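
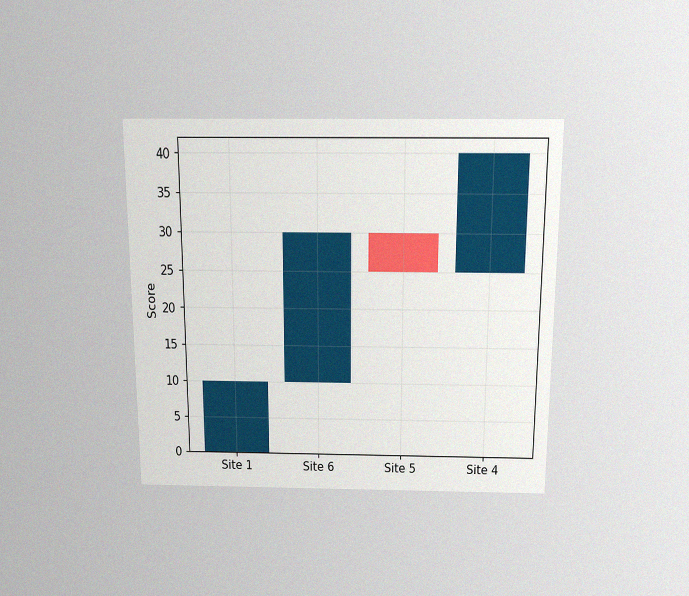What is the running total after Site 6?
The chart is viewed slightly from above, with some photo noise. After Site 6 the running total reaches 30.

30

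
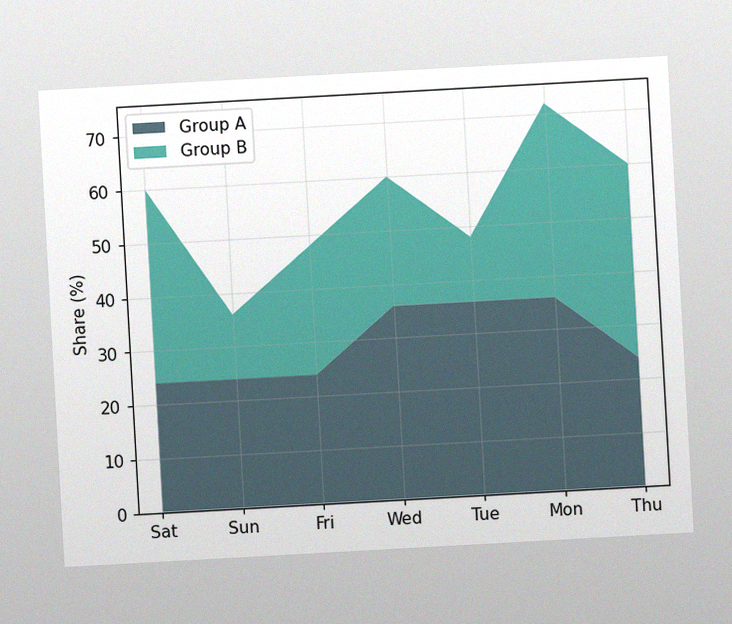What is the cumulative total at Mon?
72%

The chart is tilted about 3° counter-clockwise, with some photo noise. The stacked total at Mon reaches 72%.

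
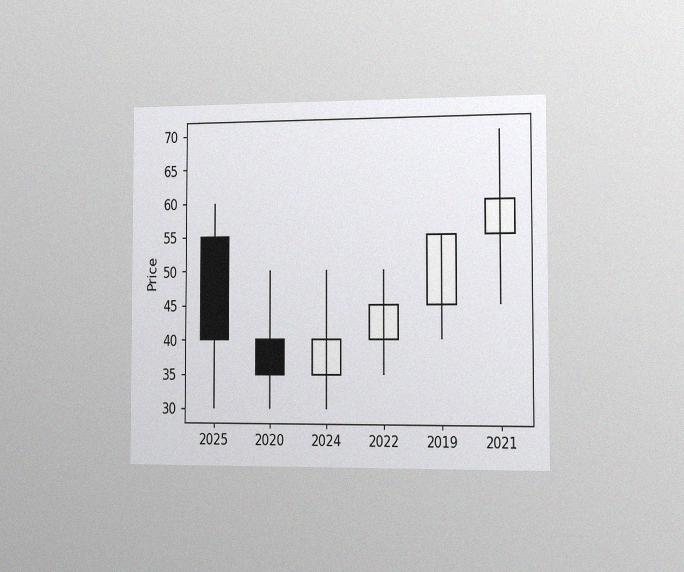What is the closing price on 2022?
45

The chart is viewed slightly from the right, with some photo noise. The 2022 candle closes at 45.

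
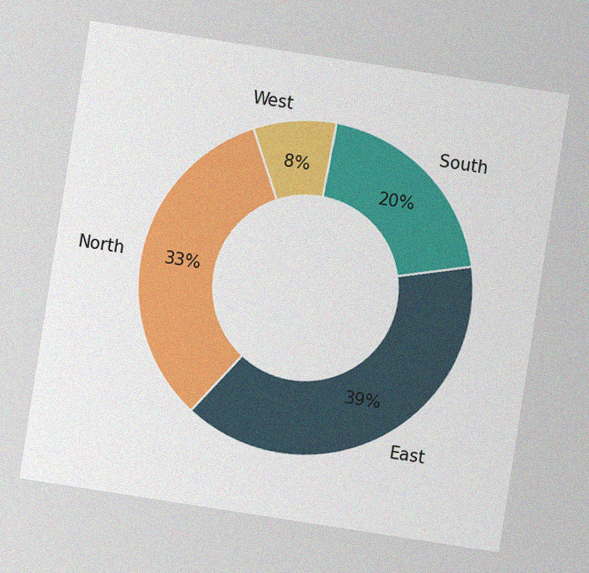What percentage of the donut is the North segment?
The chart is tilted about 9° clockwise, with some photo noise. The North segment takes up 33% of the ring.

33%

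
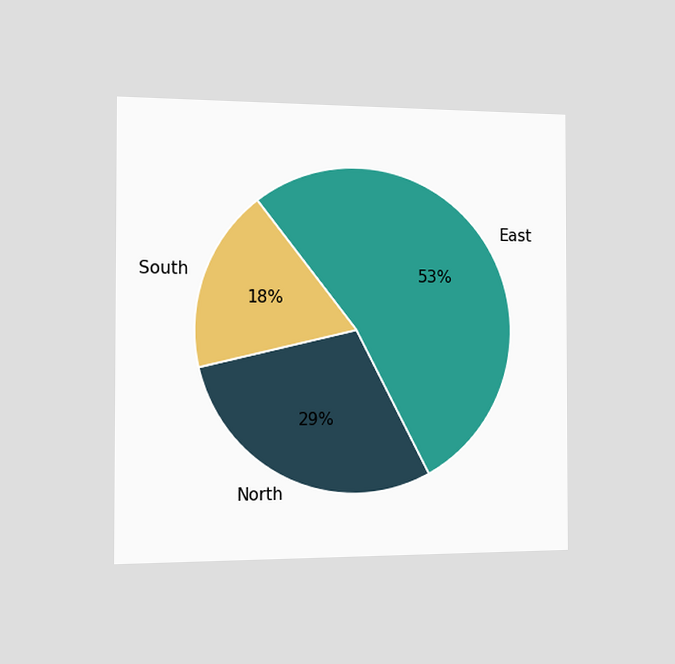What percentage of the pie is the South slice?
The chart is viewed slightly from the left. The South slice takes up 18% of the pie.

18%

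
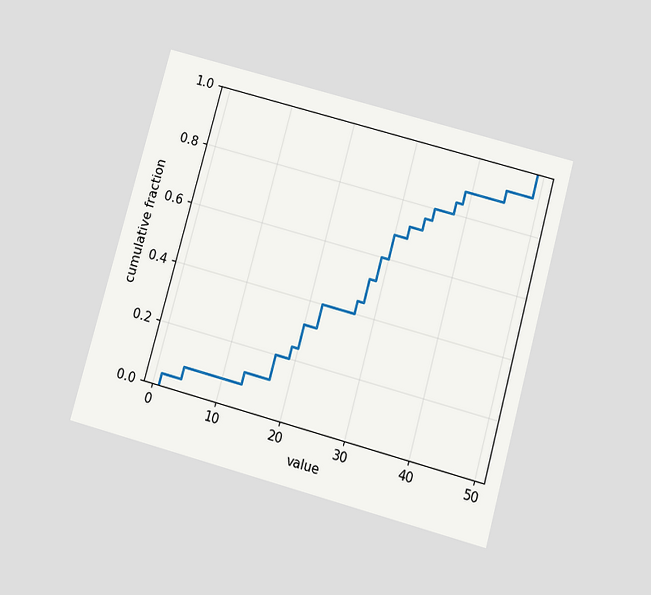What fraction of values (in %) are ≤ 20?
32%

The chart is tilted about 15° clockwise and viewed slightly from below. At x=20 the ECDF step is at 32%.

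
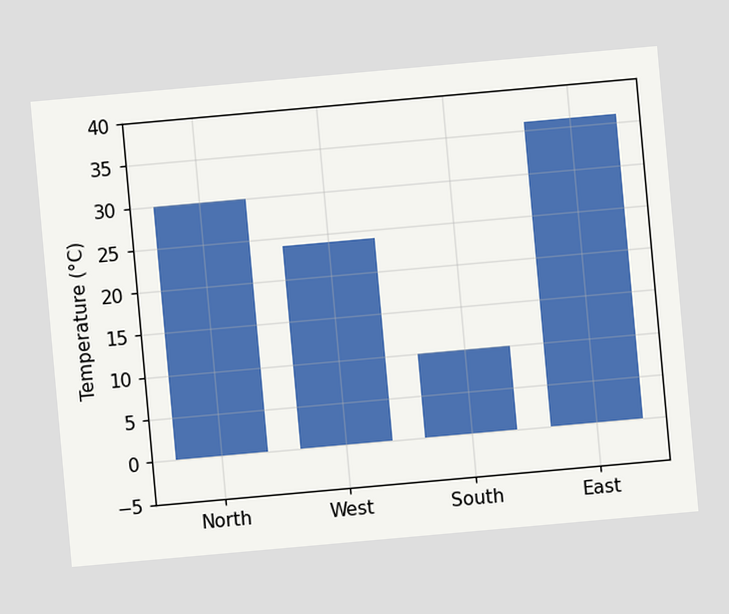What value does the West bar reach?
The chart is tilted about 5° counter-clockwise. Reading along the chart's y-axis, the West bar reaches 24°C.

24°C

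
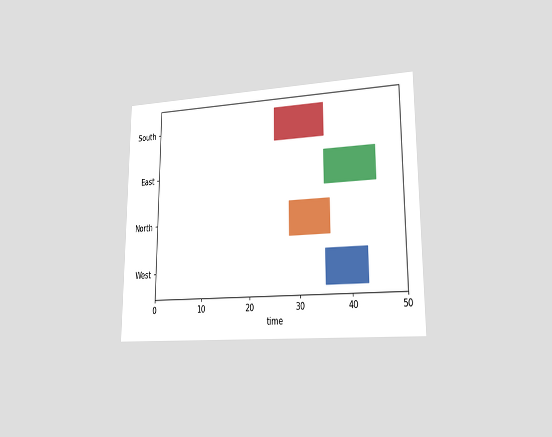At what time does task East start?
The chart is viewed slightly from the right. The East bar begins at t=35.

35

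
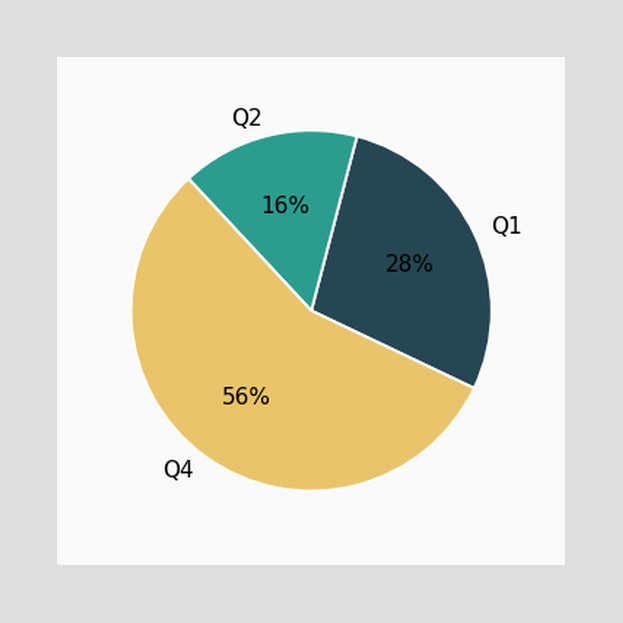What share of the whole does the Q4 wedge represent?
56%

The Q4 slice takes up 56% of the pie.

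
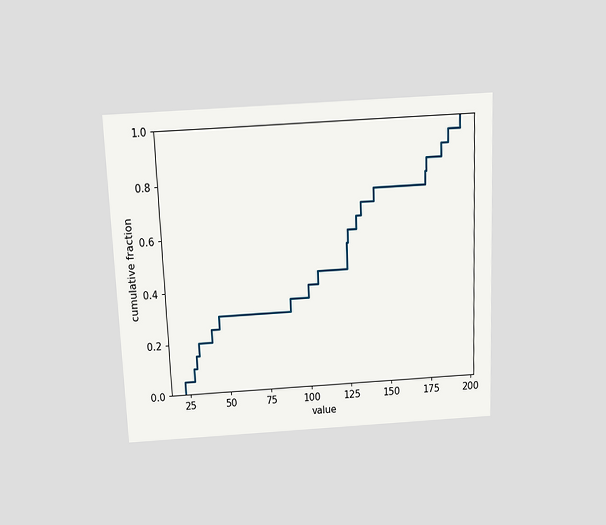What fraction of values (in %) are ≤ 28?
The chart is tilted about 2° counter-clockwise and viewed slightly from above. At x=28 the ECDF step is at 10%.

10%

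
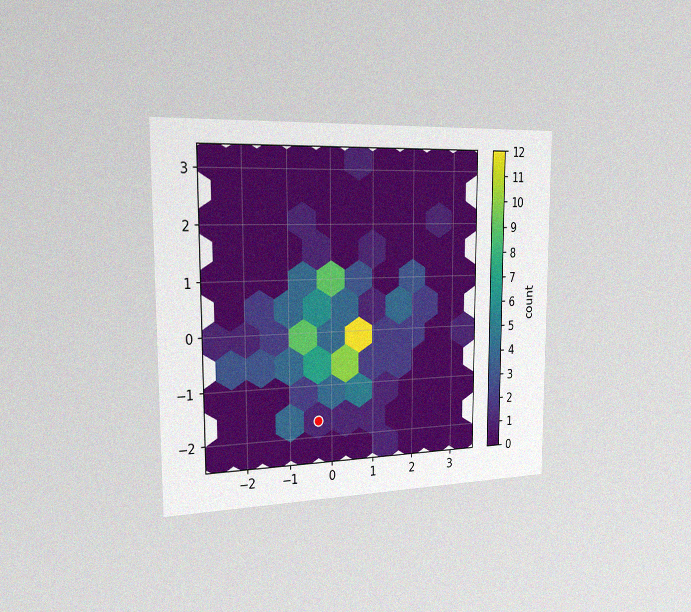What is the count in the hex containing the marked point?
1

The chart is viewed slightly from the left, with some photo noise. The marked hex reads 1 on the colorbar.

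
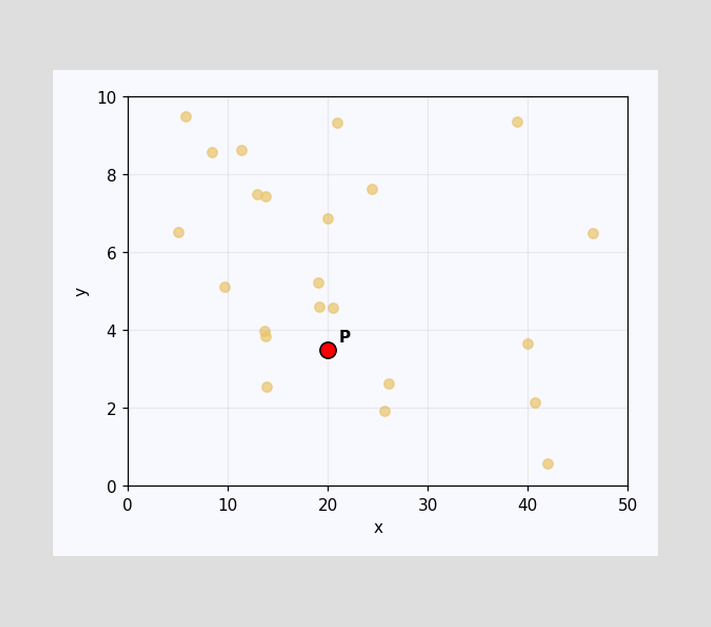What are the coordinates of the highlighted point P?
Following the gridlines from P to each axis, P sits at (20, 3.5).

(20, 3.5)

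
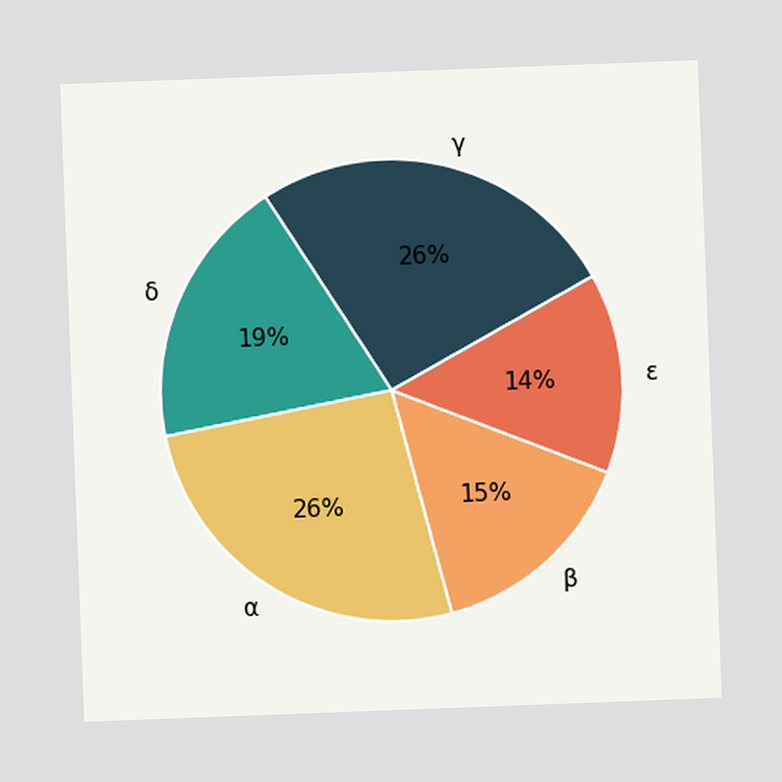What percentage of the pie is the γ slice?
26%

The chart is tilted about 2° counter-clockwise. The γ slice takes up 26% of the pie.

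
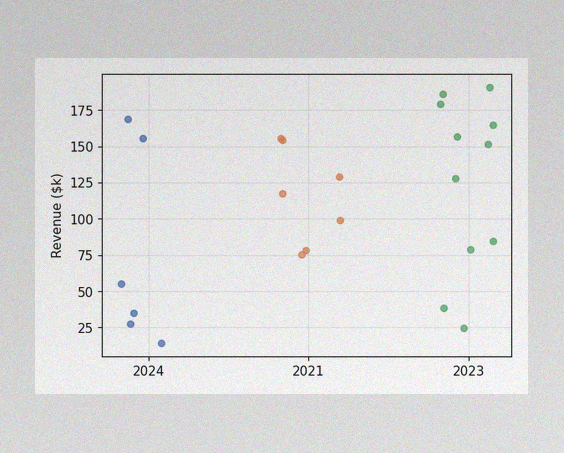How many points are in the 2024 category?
6

The image has some photo noise and uneven lighting. Counting the markers in the 2024 column gives 6.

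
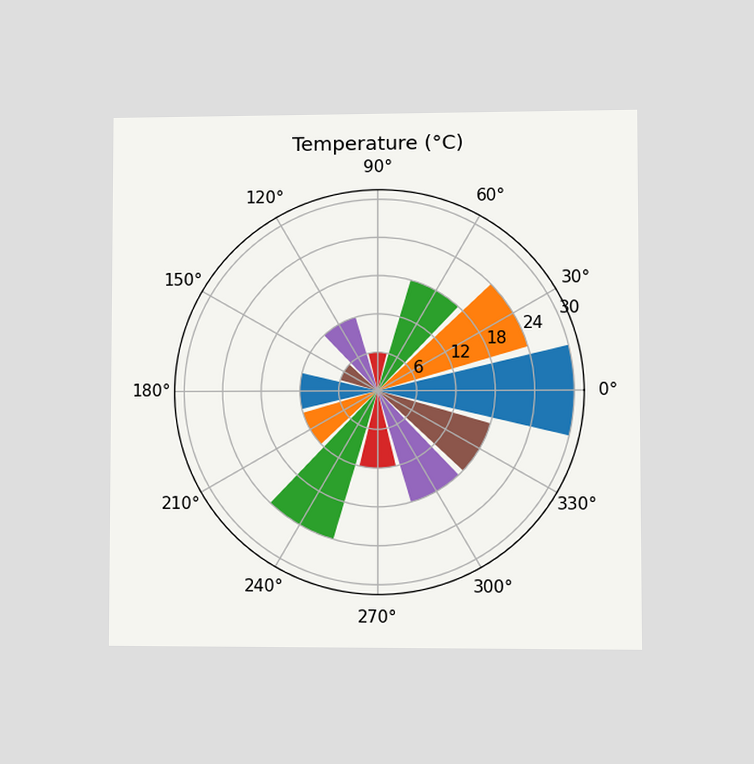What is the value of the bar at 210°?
12°C

The chart is viewed at a slight angle. The bar at 210° reaches 12°C on the radial axis.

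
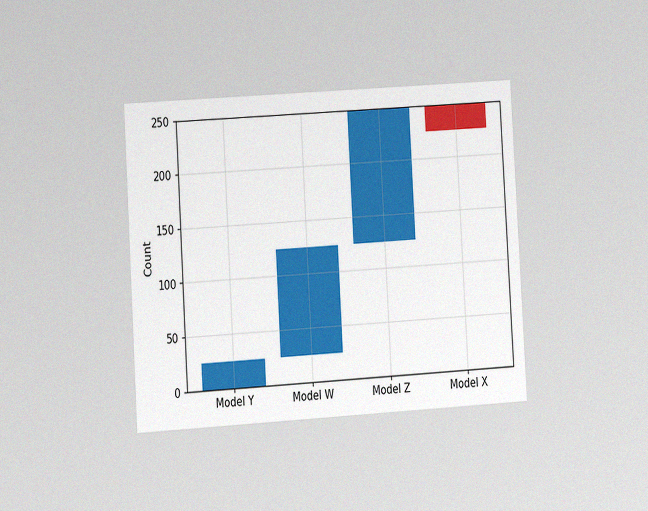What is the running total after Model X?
225

The chart is tilted about 3° counter-clockwise and viewed at a slight angle, with some photo noise. After Model X the running total reaches 225.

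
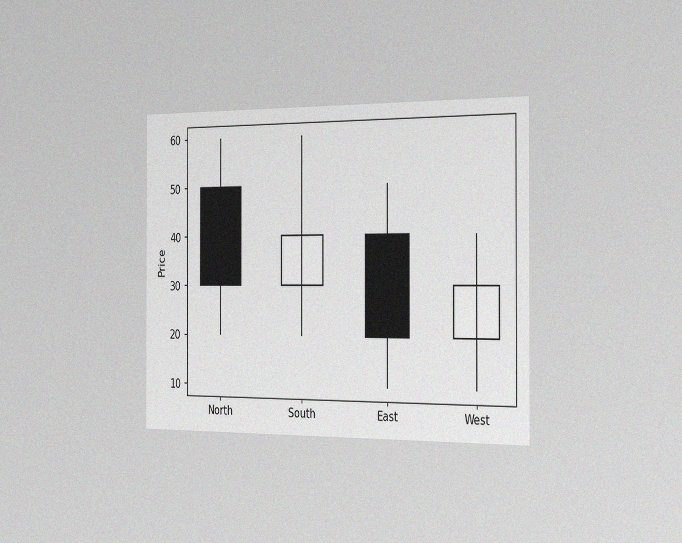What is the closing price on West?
The chart is viewed slightly from the right, with some photo noise. The West candle closes at 30.

30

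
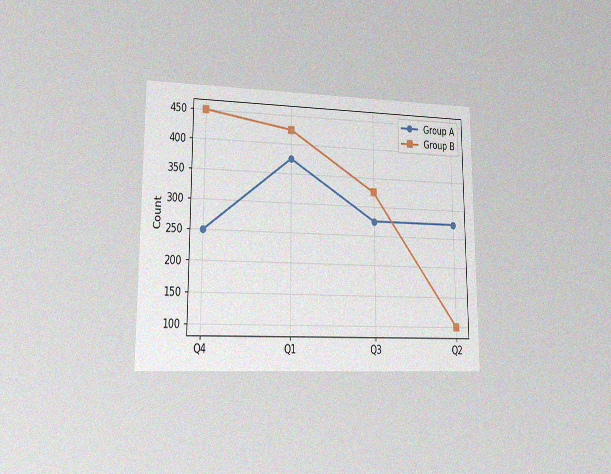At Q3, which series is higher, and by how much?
Group B, by 50

The chart is viewed at a slight angle, with some photo noise. At Q3, Group B sits above the other line by 50.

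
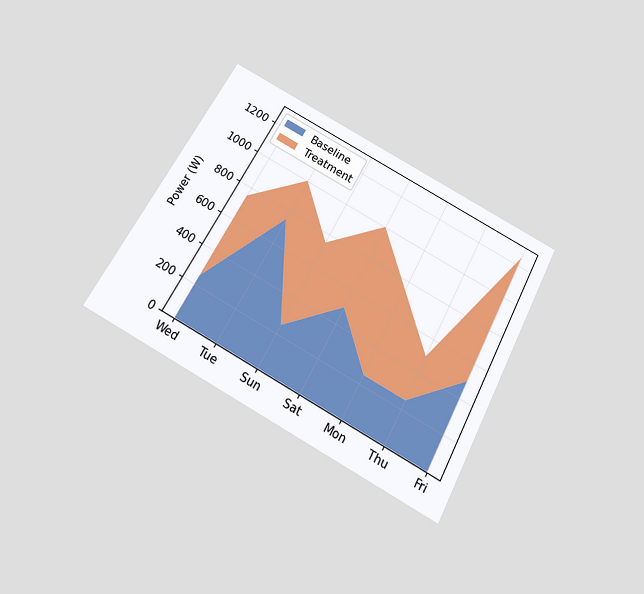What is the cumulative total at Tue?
The chart is tilted about 28° clockwise and viewed slightly from below. The stacked total at Tue reaches 1000W.

1000W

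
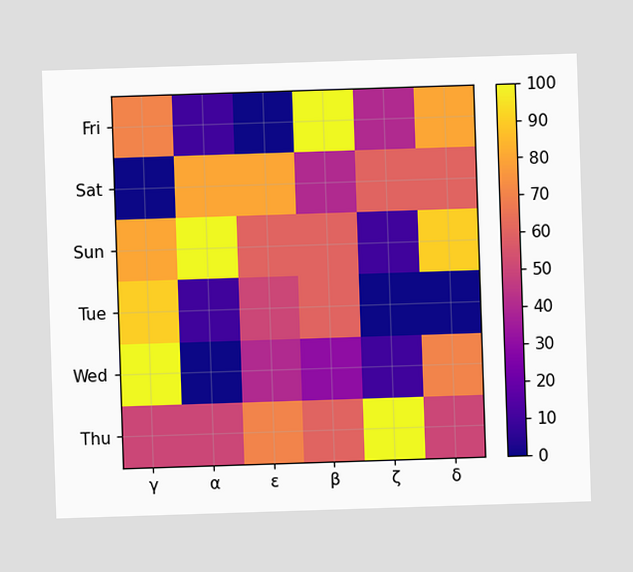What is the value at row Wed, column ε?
Matching cell (Wed, ε) against the colorbar gives 40.

40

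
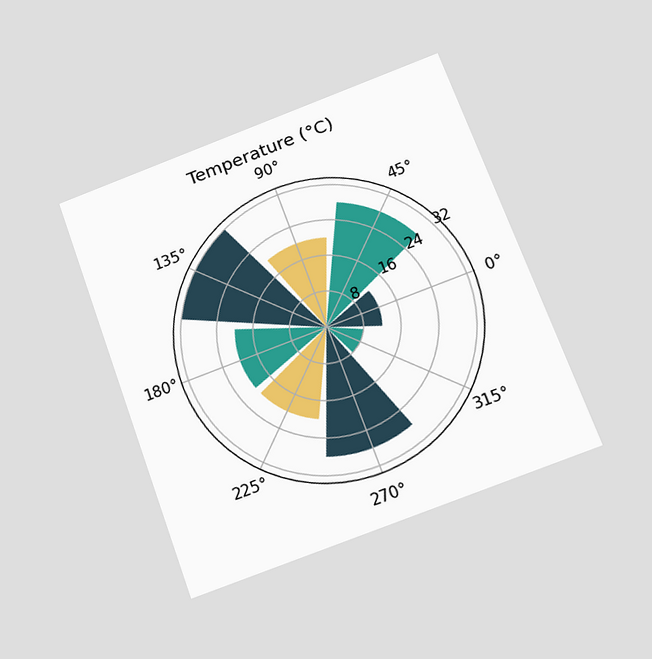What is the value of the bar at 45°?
The chart is tilted about 20° counter-clockwise and viewed slightly from below. The bar at 45° reaches 28°C on the radial axis.

28°C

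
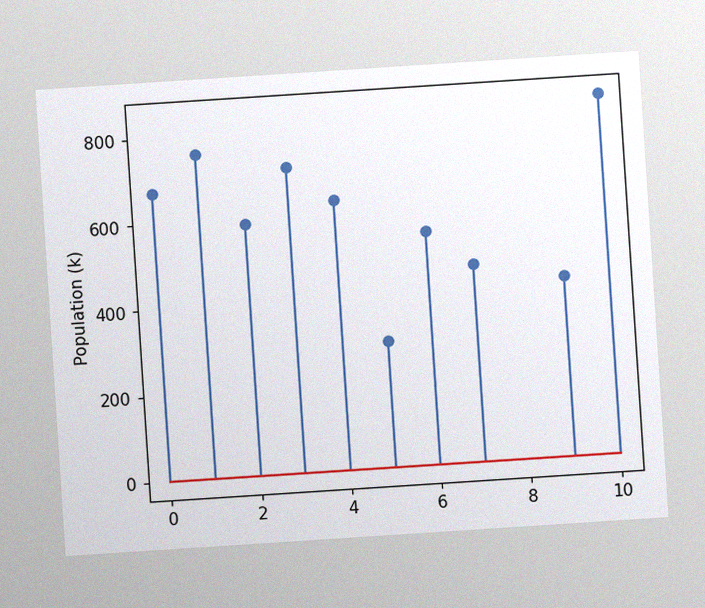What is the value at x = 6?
546k

The chart is tilted about 4° counter-clockwise, with some photo noise. The stem at x=6 reaches 546k.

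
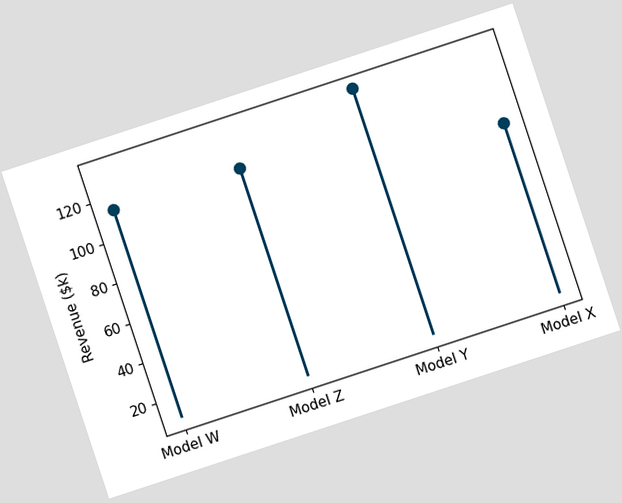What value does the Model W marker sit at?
The chart is tilted about 18° counter-clockwise. The Model W marker sits at $114k.

$114k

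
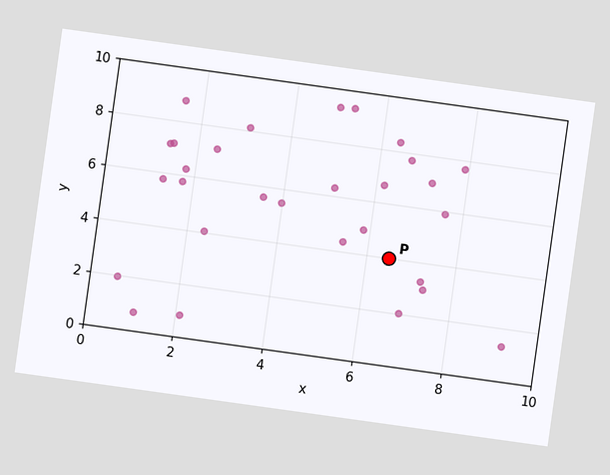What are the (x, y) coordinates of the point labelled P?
The chart is tilted about 8° clockwise. Following the gridlines from P to each axis, P sits at (6.5, 4).

(6.5, 4)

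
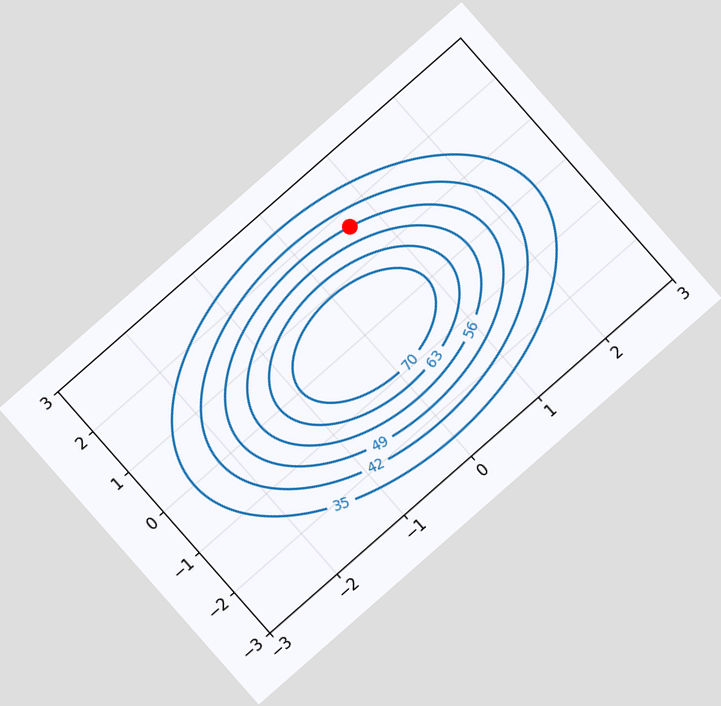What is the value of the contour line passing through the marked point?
The chart is tilted about 41° counter-clockwise. The marked point sits on the contour labelled 49.

49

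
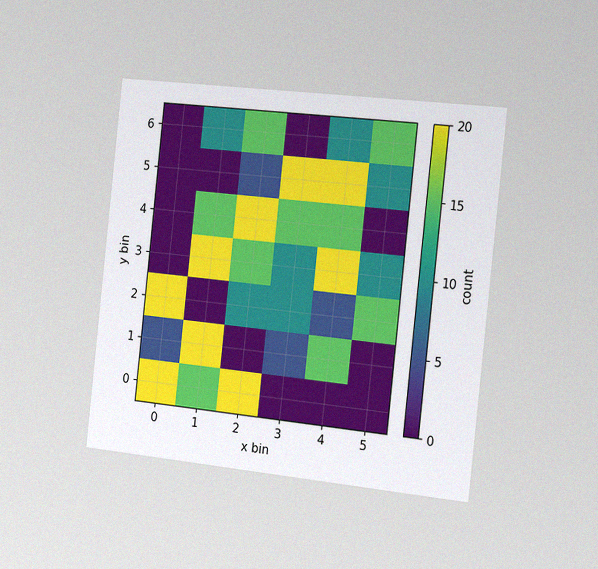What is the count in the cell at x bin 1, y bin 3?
The chart is tilted about 6° clockwise and viewed slightly from the right, with some photo noise. Matching the cell (1, 3) against the colorbar gives 20.

20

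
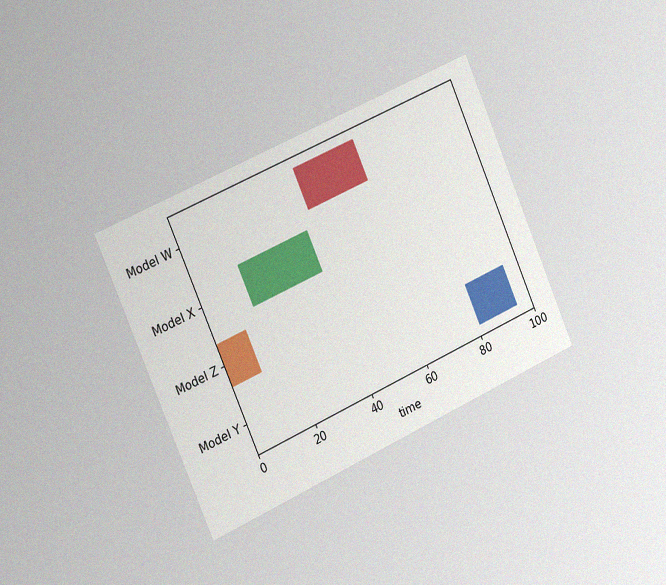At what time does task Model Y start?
81

The chart is tilted about 24° counter-clockwise and viewed slightly from the left, with some photo noise. The Model Y bar begins at t=81.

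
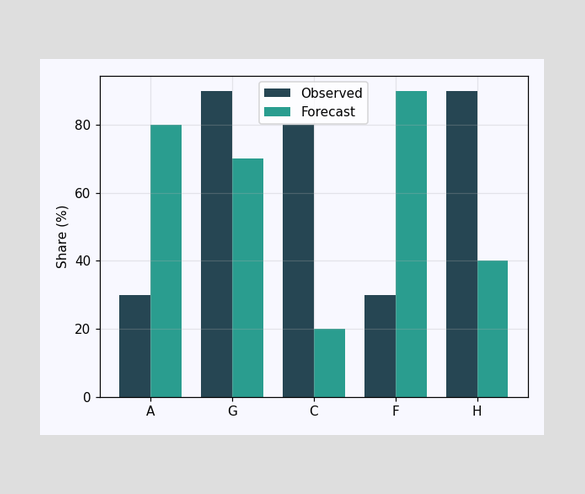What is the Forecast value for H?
40%

The Forecast bar at H reaches 40% on the y-axis.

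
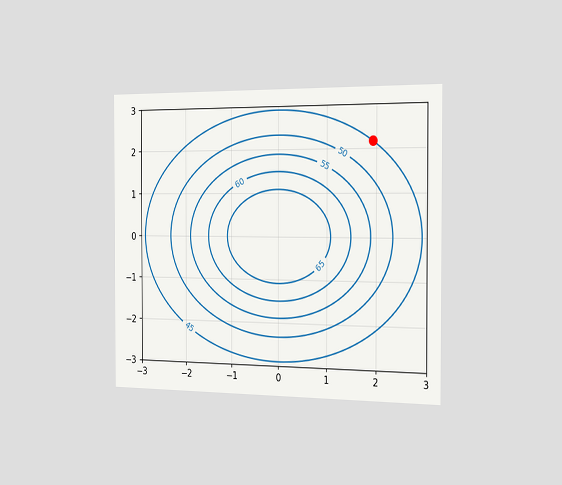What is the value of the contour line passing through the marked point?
45

The chart is viewed slightly from the right. The marked point sits on the contour labelled 45.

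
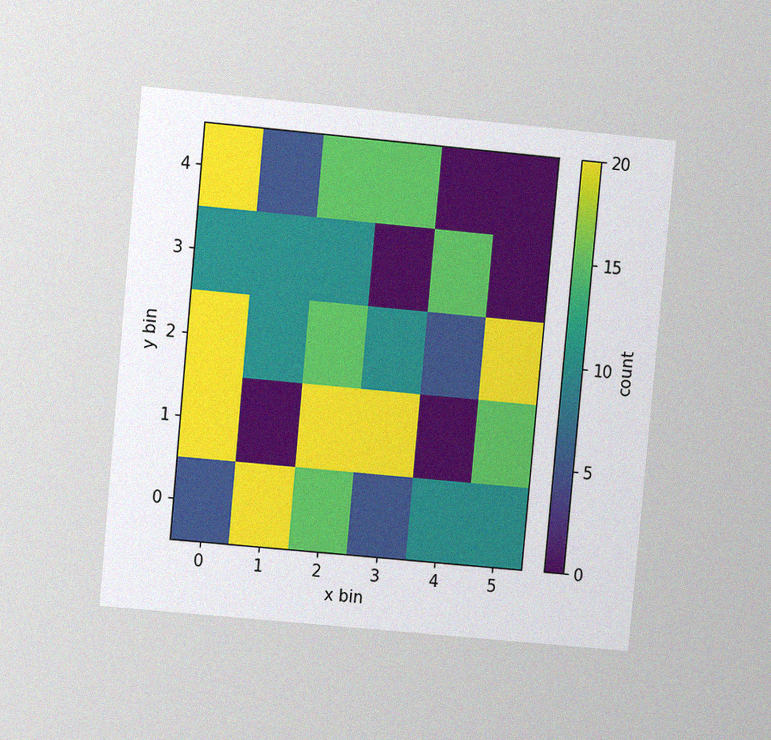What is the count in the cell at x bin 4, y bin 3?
The chart is tilted about 5° clockwise and viewed at a slight angle, with some photo noise. Matching the cell (4, 3) against the colorbar gives 15.

15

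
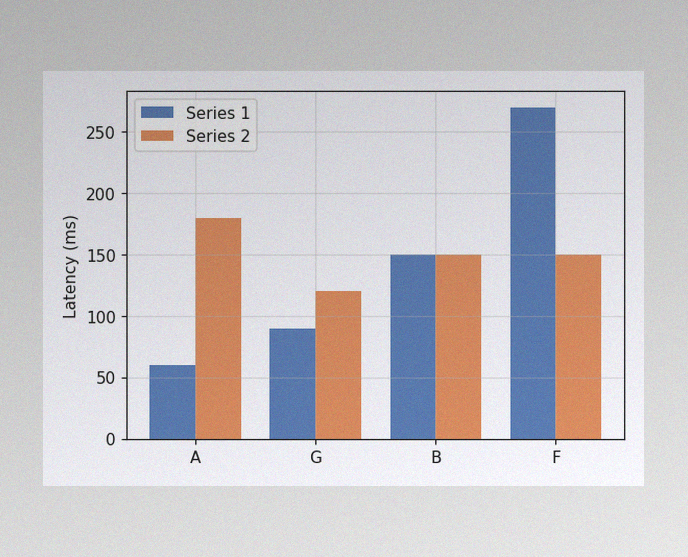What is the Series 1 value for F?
The image has some photo noise and uneven lighting. The Series 1 bar at F reaches 270ms on the y-axis.

270ms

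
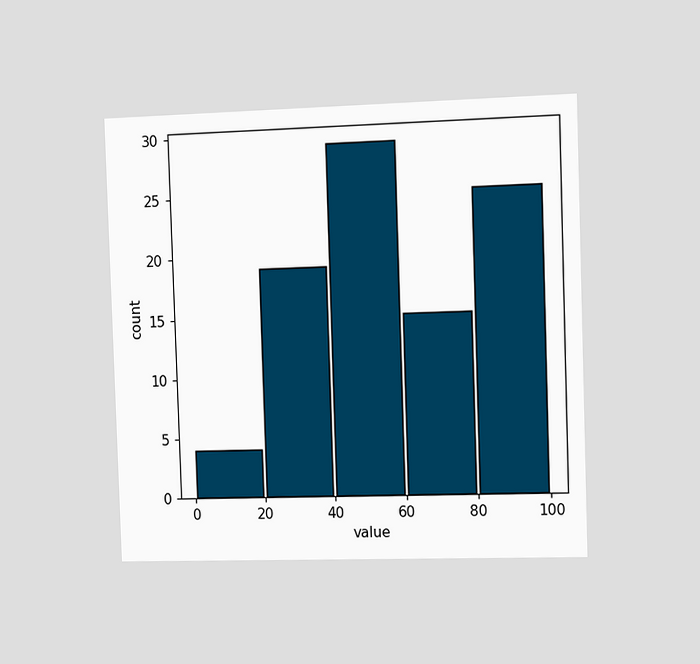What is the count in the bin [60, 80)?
15

The chart is viewed slightly from the right. The [60, 80) bin has height 15.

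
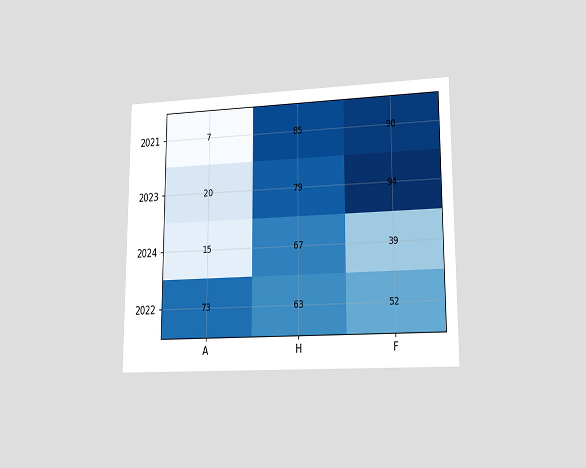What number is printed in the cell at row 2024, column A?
The chart is viewed at a slight angle. The (2024, A) cell reads 15.

15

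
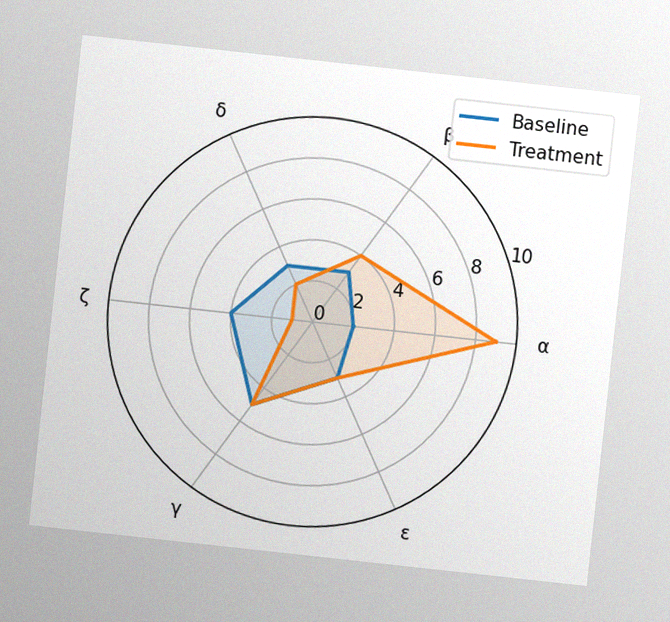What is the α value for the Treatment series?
The chart is tilted about 6° clockwise, with some photo noise. On the α axis, Treatment reaches 9.

9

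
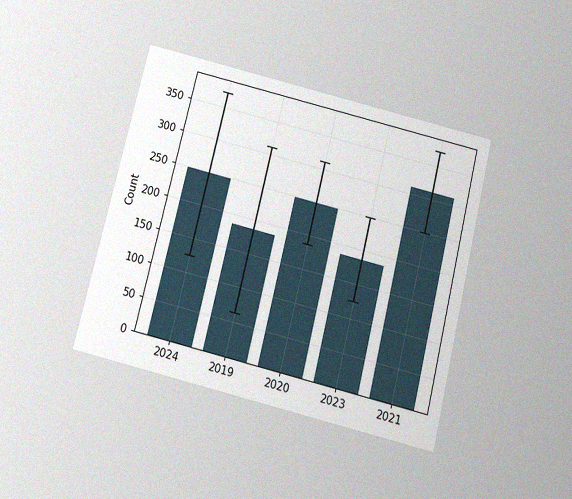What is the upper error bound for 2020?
The chart is tilted about 14° clockwise and viewed slightly from below, with some photo noise. The 2020 bar's upper whisker reaches 310.

310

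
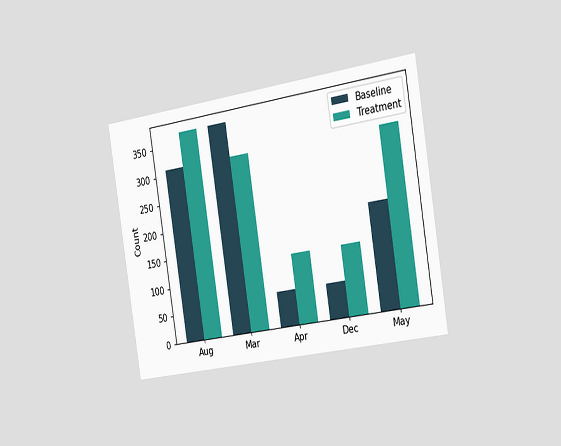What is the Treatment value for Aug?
The chart is tilted about 9° counter-clockwise and viewed slightly from the right. The Treatment bar at Aug reaches 372 on the y-axis.

372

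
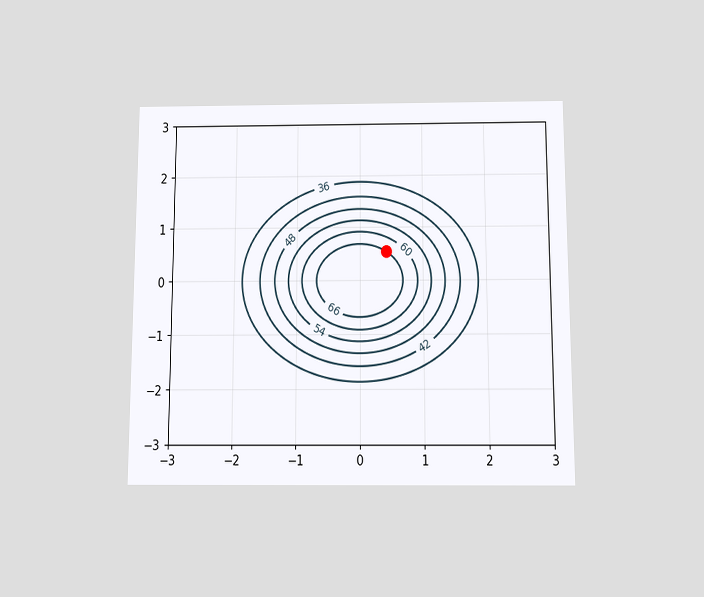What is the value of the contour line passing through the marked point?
The chart is viewed slightly from below. The marked point sits on the contour labelled 66.

66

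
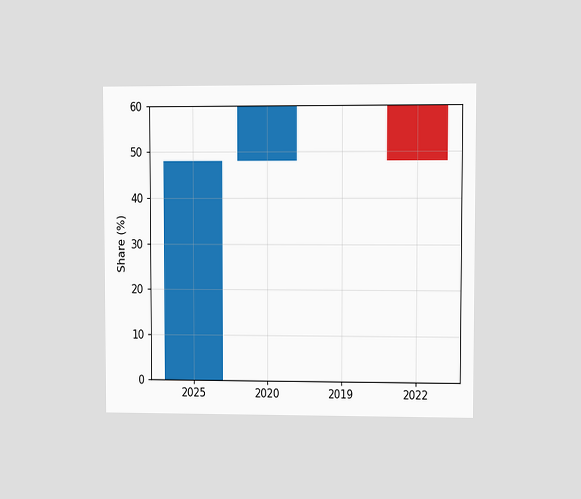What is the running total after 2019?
60%

The chart is viewed at a slight angle. After 2019 the running total reaches 60%.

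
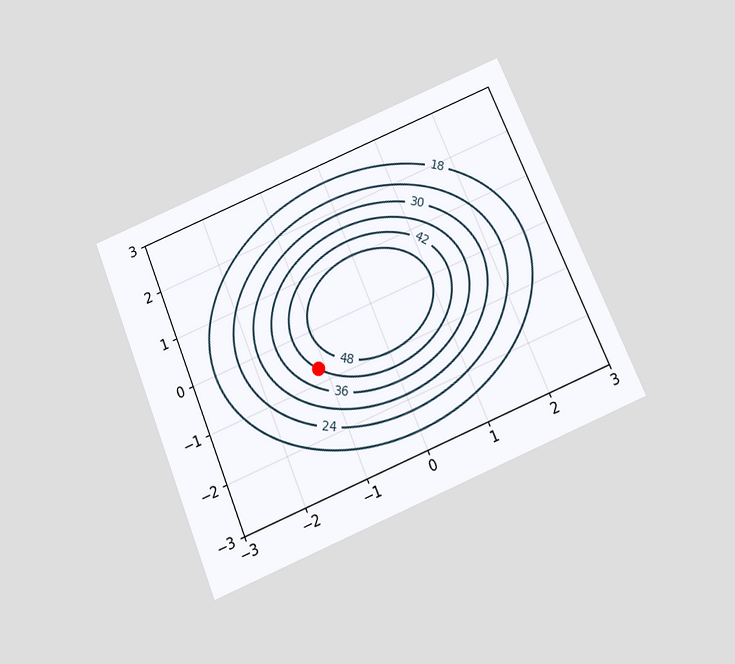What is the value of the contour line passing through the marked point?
42

The chart is tilted about 23° counter-clockwise and viewed slightly from below. The marked point sits on the contour labelled 42.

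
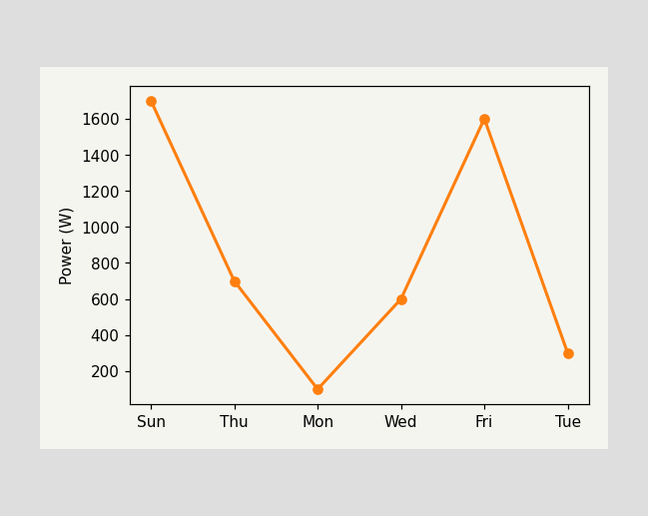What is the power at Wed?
600W

At Wed, the line is at 600W.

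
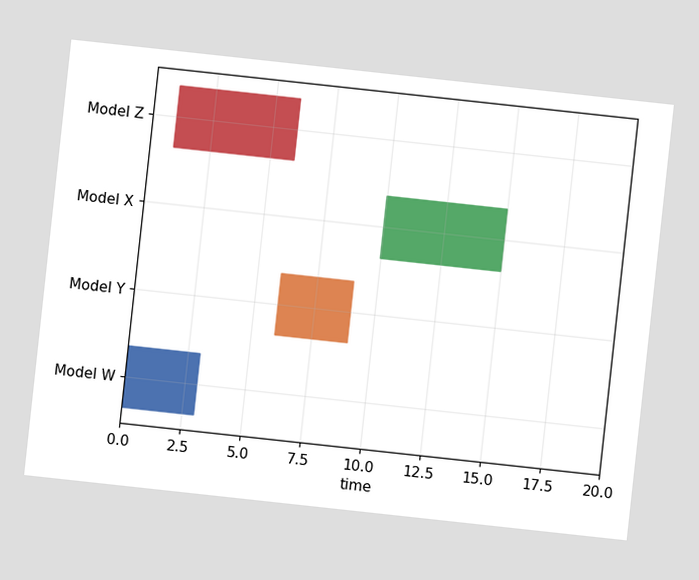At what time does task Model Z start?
1

The chart is tilted about 6° clockwise. The Model Z bar begins at t=1.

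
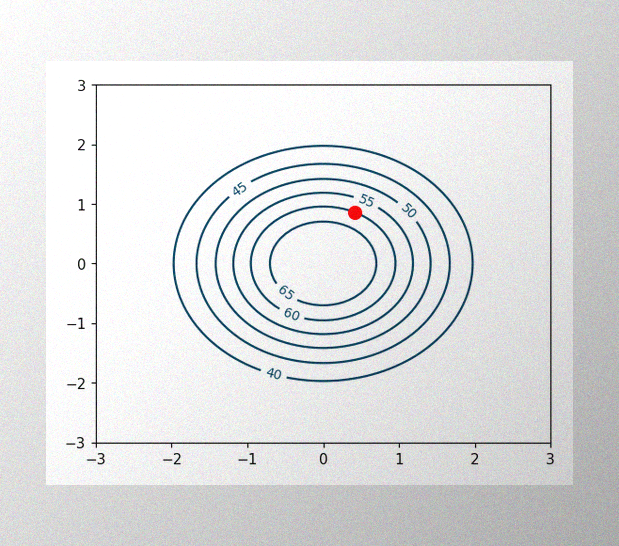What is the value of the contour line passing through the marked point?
60

The image has some photo noise and uneven lighting. The marked point sits on the contour labelled 60.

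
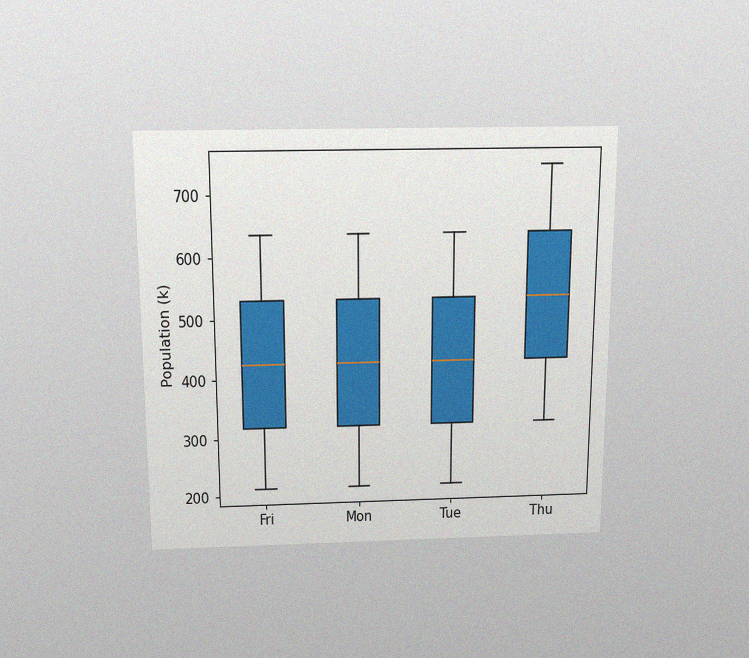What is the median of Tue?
424k

The chart is viewed slightly from above, with some photo noise. The median line in the Tue box sits at 424k.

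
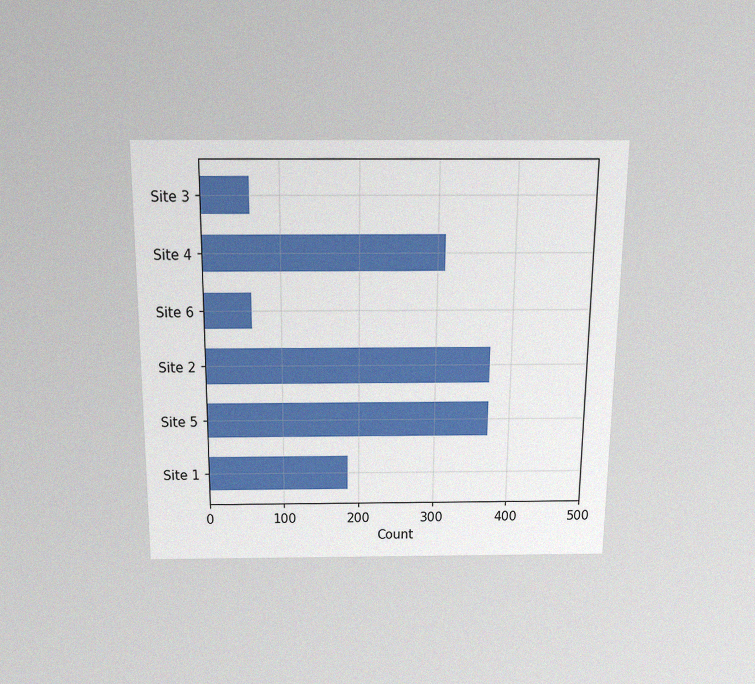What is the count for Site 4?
310

The chart is viewed slightly from above, with some photo noise. Reading along the chart's x-axis, the Site 4 bar reaches 310.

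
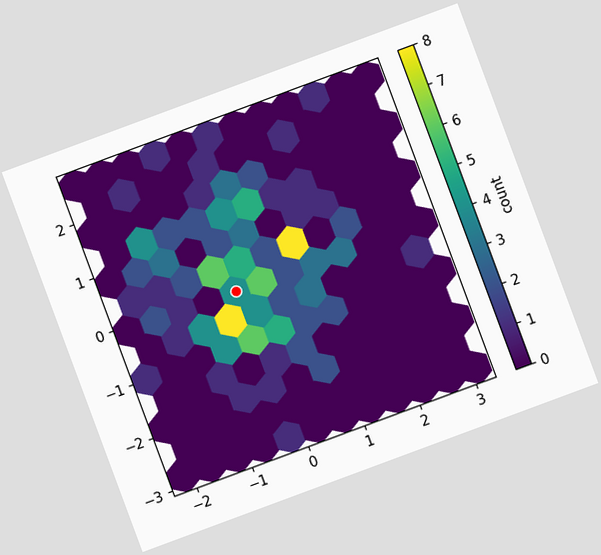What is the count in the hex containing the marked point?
4

The chart is tilted about 20° counter-clockwise. The marked hex reads 4 on the colorbar.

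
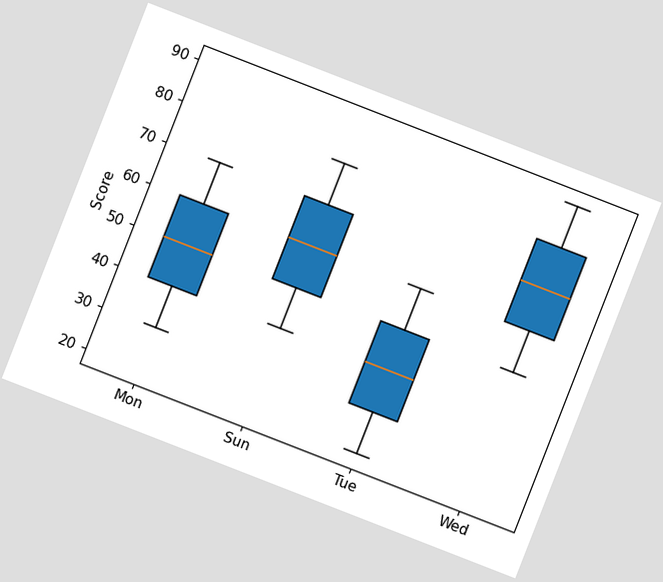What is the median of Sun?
The chart is tilted about 21° clockwise. The median line in the Sun box sits at 60.

60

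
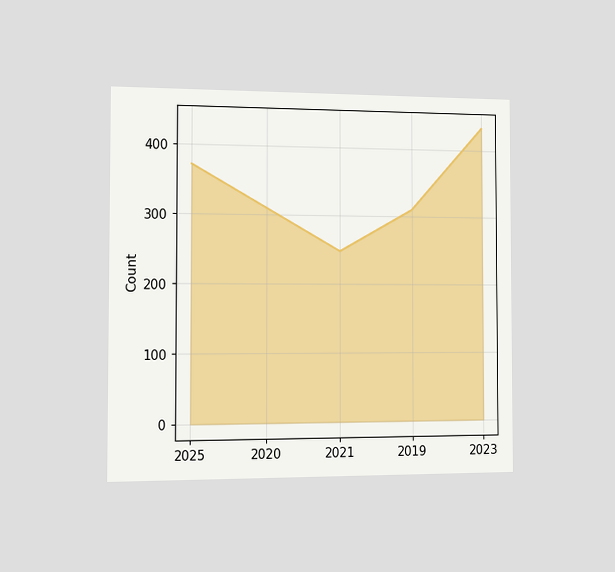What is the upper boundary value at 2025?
372

The chart is viewed slightly from the left. At 2025 the upper boundary is at 372.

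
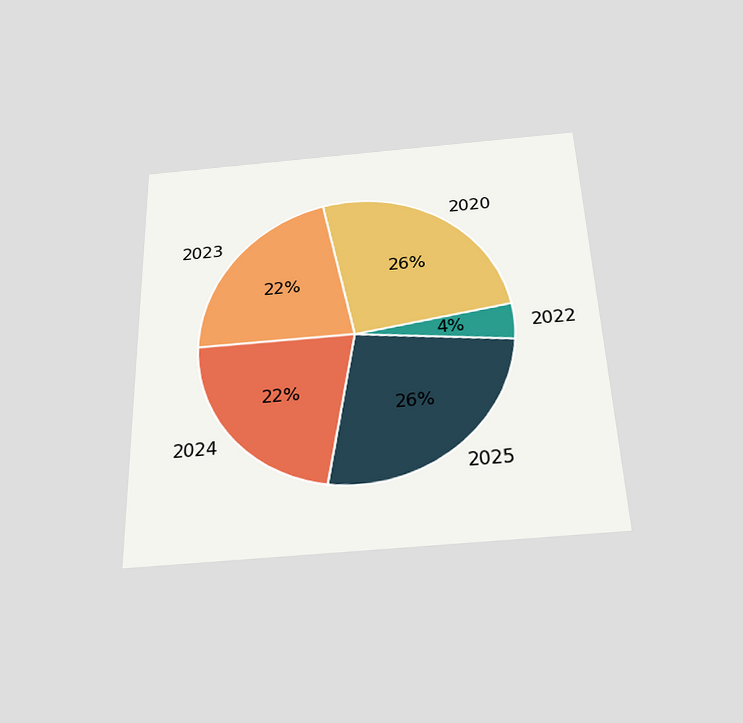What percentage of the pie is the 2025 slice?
26%

The chart is viewed slightly from below. The 2025 slice takes up 26% of the pie.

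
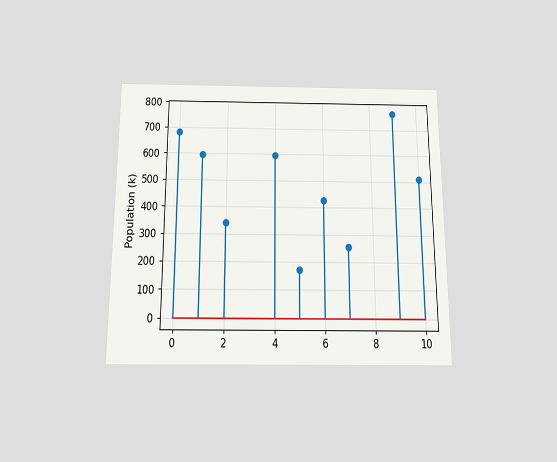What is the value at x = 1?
The chart is viewed slightly from below. The stem at x=1 reaches 595k.

595k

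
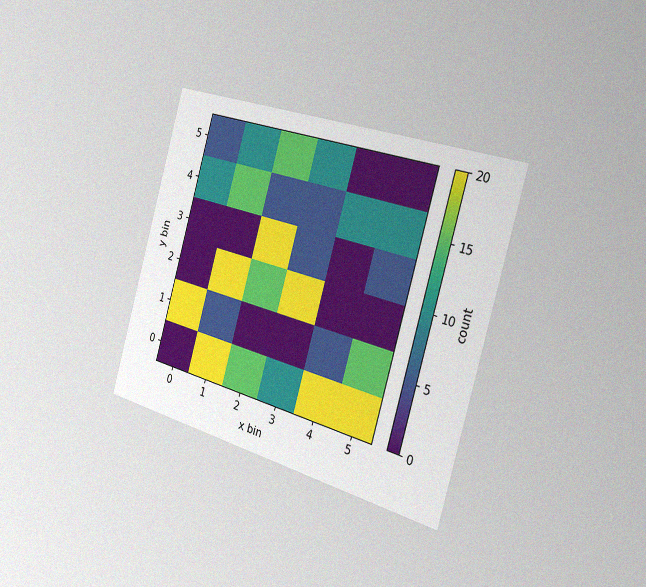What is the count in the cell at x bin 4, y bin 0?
The chart is tilted about 16° clockwise and viewed slightly from the right, with some photo noise. Matching the cell (4, 0) against the colorbar gives 20.

20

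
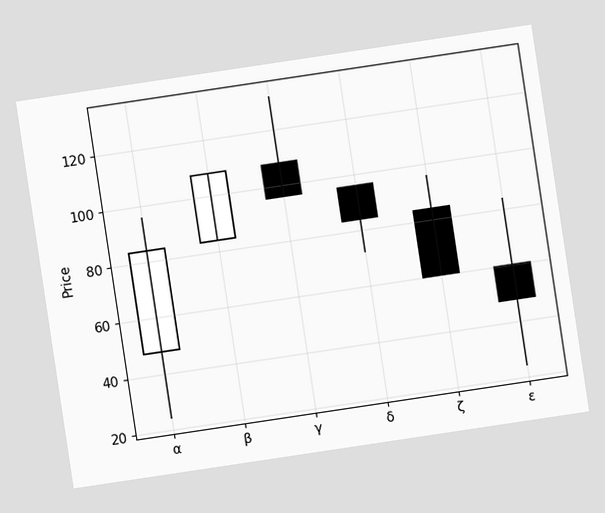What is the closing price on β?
The chart is tilted about 9° counter-clockwise. The β candle closes at 108.

108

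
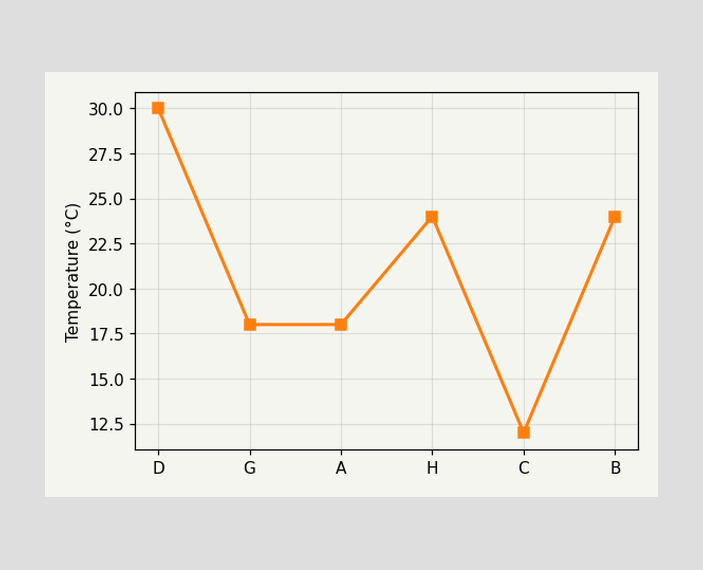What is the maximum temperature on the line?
30°C

The highest point is at D, and reading across to the y-axis gives 30°C.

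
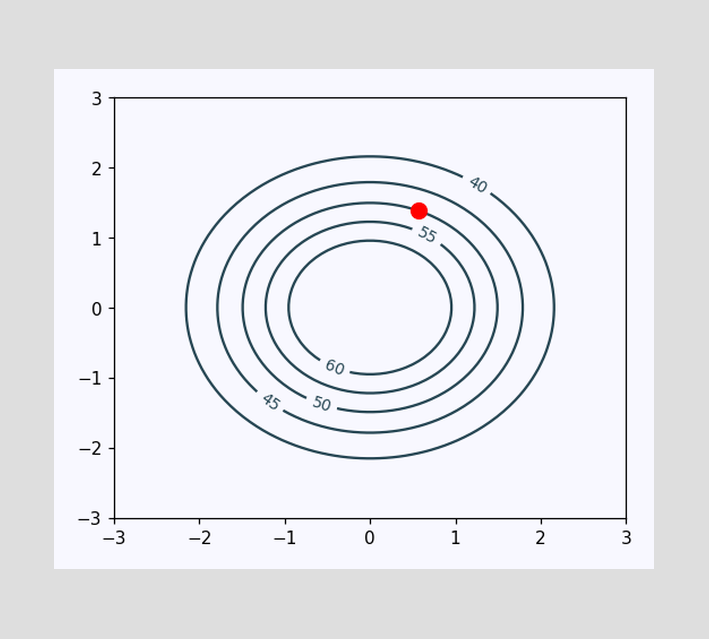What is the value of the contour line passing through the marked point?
50

The marked point sits on the contour labelled 50.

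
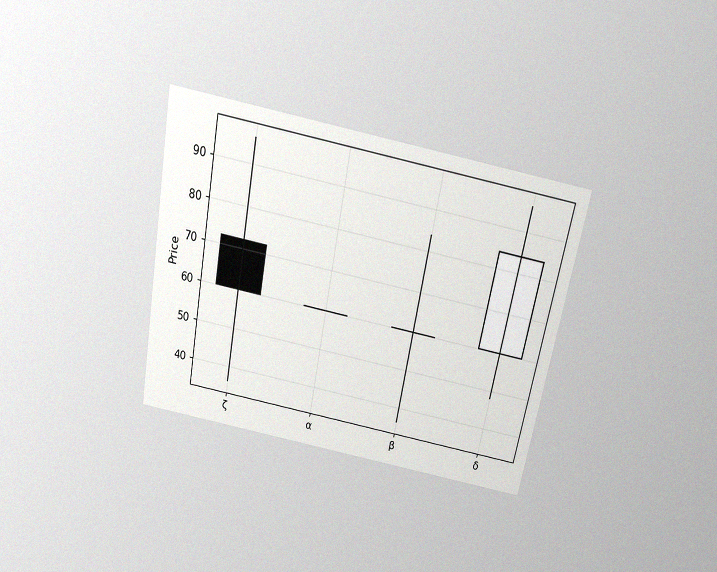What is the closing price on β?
60

The chart is tilted about 11° clockwise and viewed slightly from above, with some photo noise. The β candle closes at 60.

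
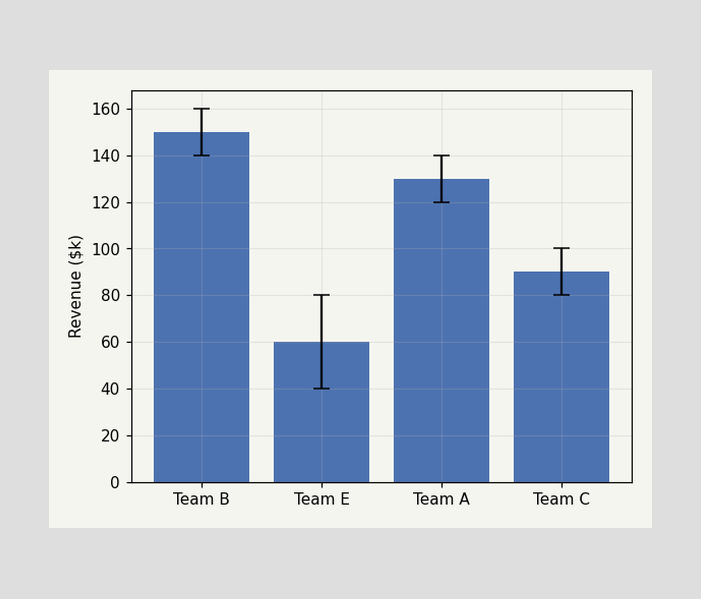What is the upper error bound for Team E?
The Team E bar's upper whisker reaches $80k.

$80k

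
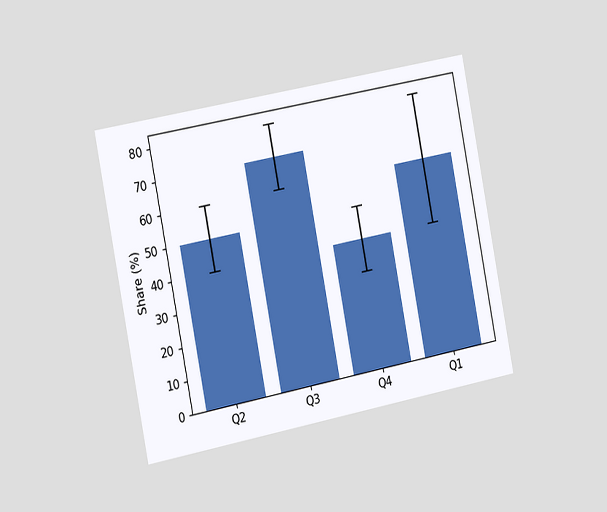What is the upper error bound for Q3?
The chart is tilted about 11° counter-clockwise and viewed slightly from the left. The Q3 bar's upper whisker reaches 80%.

80%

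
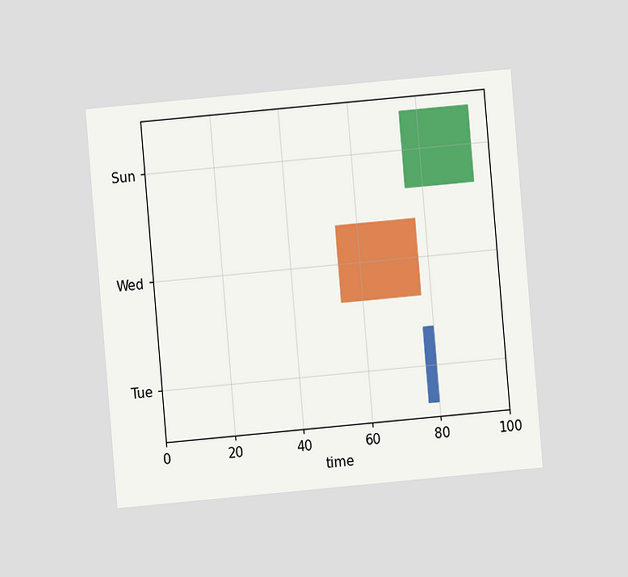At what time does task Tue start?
77

The chart is tilted about 5° counter-clockwise and viewed at a slight angle. The Tue bar begins at t=77.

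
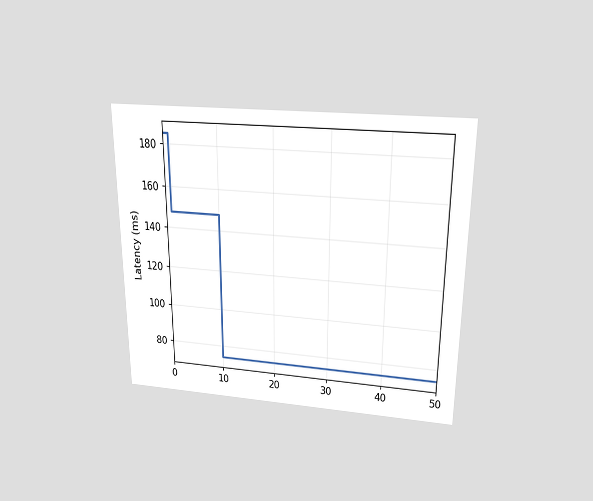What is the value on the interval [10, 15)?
The chart is viewed slightly from above. On [10, 15) the step sits at 74ms.

74ms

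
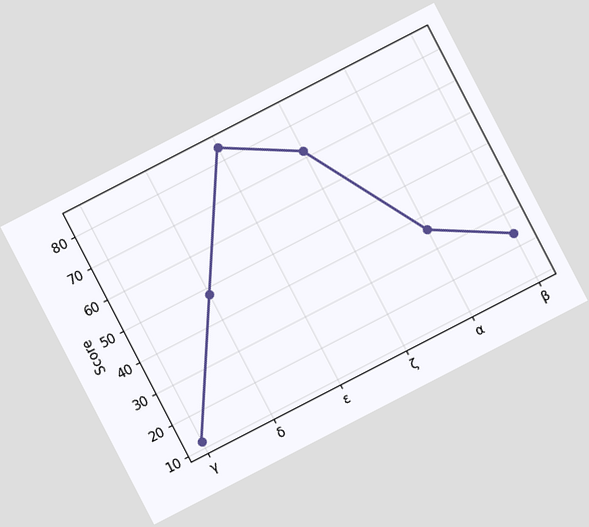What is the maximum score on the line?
84

The chart is tilted about 27° counter-clockwise. The highest point is at ε, and reading across to the y-axis gives 84.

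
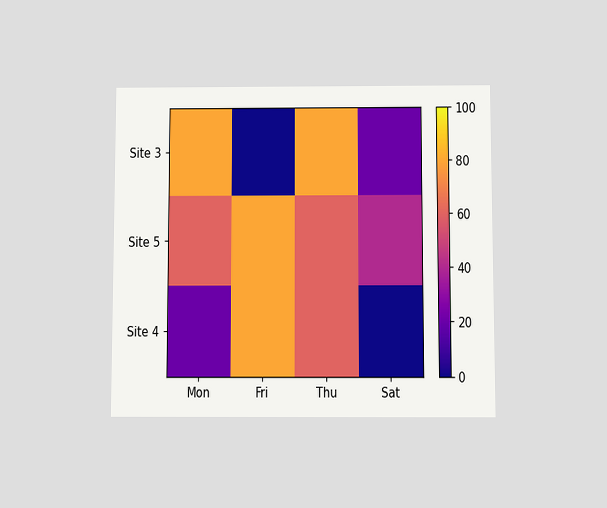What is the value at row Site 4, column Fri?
80

The chart is viewed slightly from below. Matching cell (Site 4, Fri) against the colorbar gives 80.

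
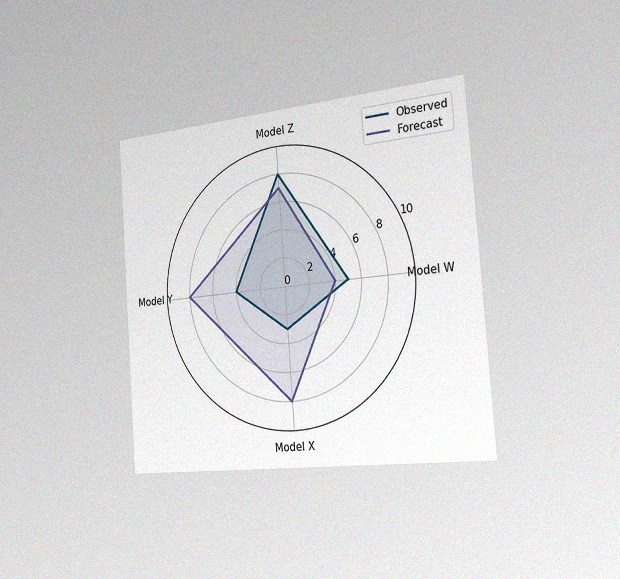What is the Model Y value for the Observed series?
4

The chart is tilted about 4° counter-clockwise and viewed slightly from the right, with some photo noise. On the Model Y axis, Observed reaches 4.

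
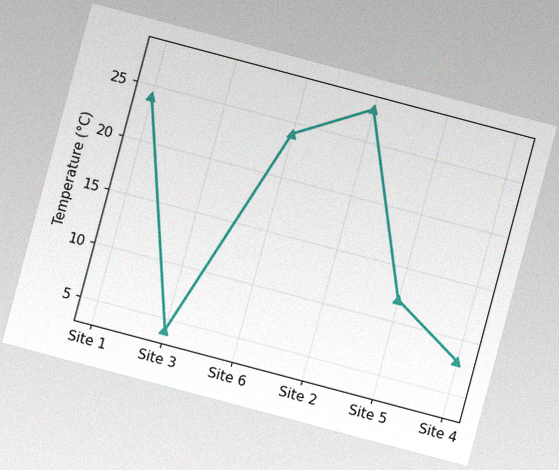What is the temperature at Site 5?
The chart is tilted about 15° clockwise, with some photo noise. At Site 5, the line is at 12°C.

12°C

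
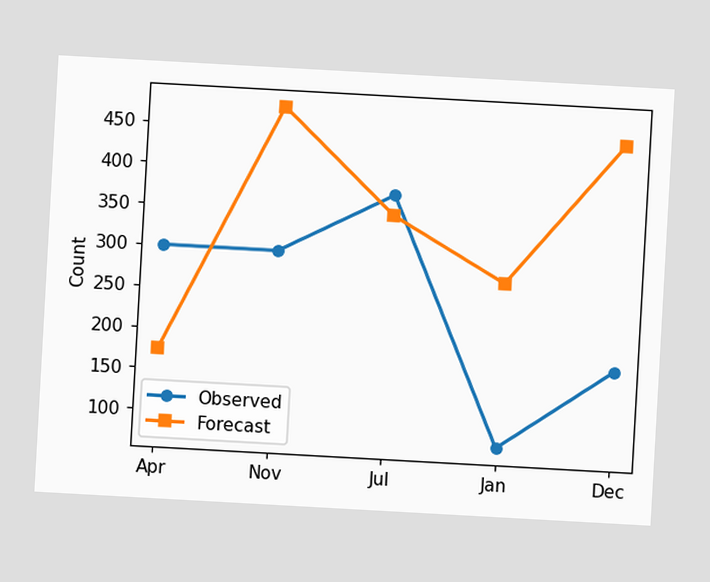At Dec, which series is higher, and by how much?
Forecast, by 275

The chart is tilted about 3° clockwise. At Dec, Forecast sits above the other line by 275.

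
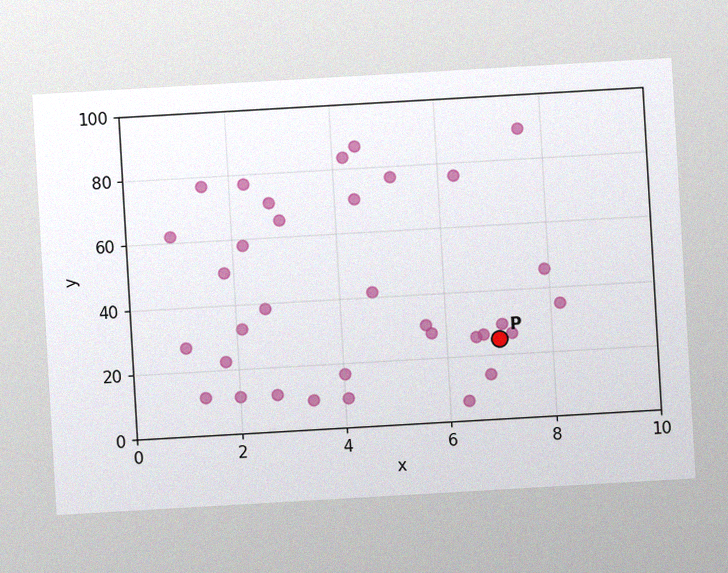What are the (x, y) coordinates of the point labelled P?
The chart is tilted about 3° counter-clockwise, with some photo noise. Following the gridlines from P to each axis, P sits at (7, 25).

(7, 25)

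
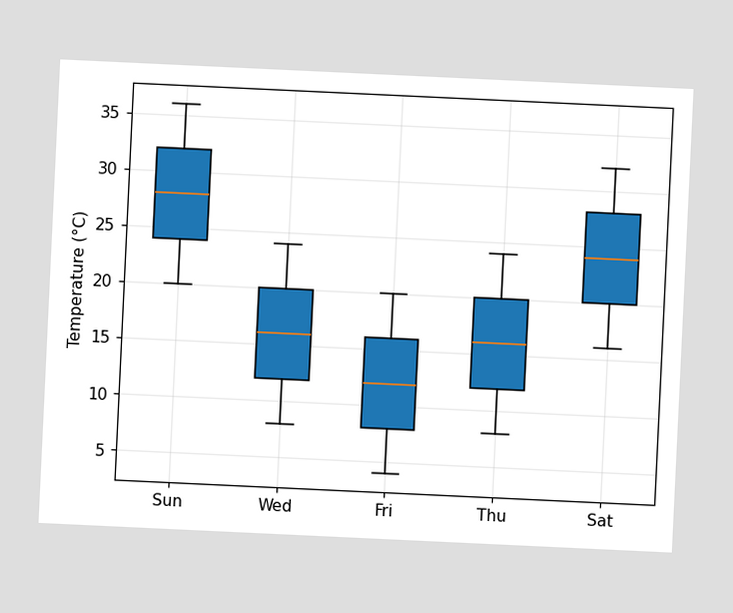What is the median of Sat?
24°C

The chart is tilted about 3° clockwise. The median line in the Sat box sits at 24°C.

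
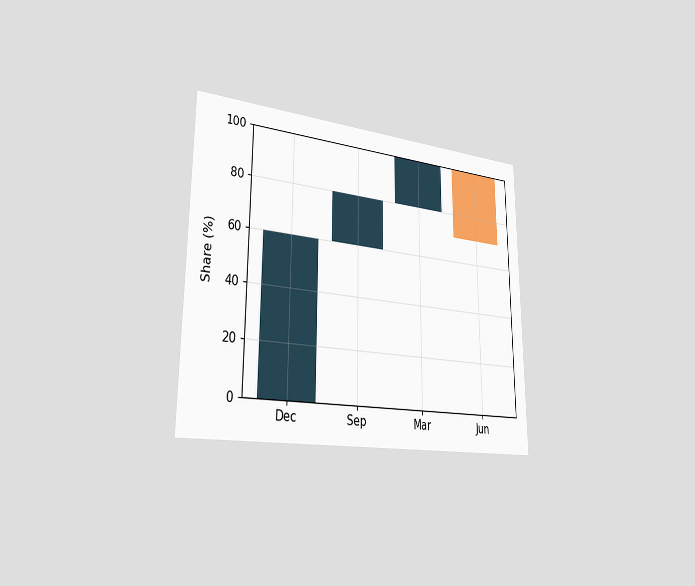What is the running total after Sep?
The chart is viewed slightly from the left. After Sep the running total reaches 80%.

80%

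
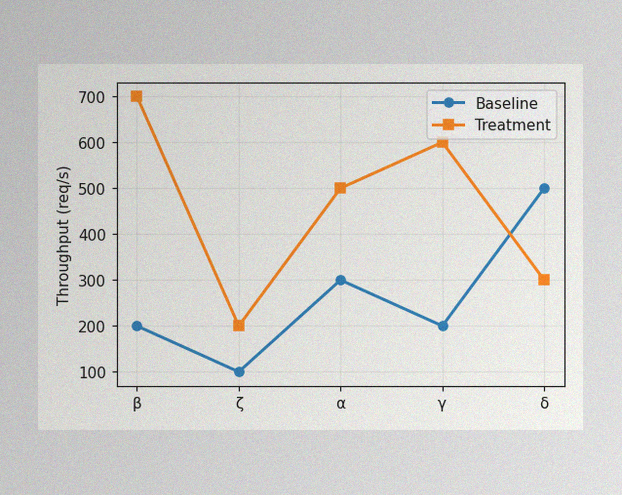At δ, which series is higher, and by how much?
Baseline, by 200req/s

The image has some photo noise and uneven lighting. At δ, Baseline sits above the other line by 200req/s.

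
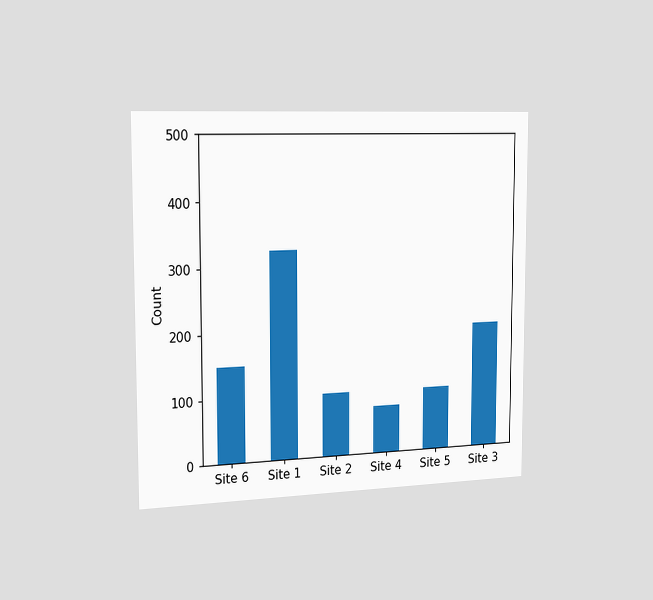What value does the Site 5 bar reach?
100

The chart is viewed slightly from the left. Reading along the chart's y-axis, the Site 5 bar reaches 100.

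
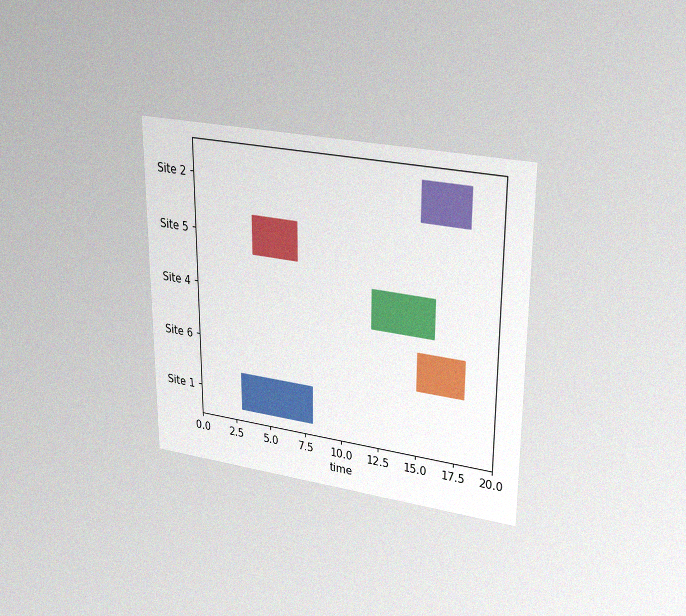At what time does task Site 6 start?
The chart is viewed at a slight angle, with some photo noise. The Site 6 bar begins at t=15.

15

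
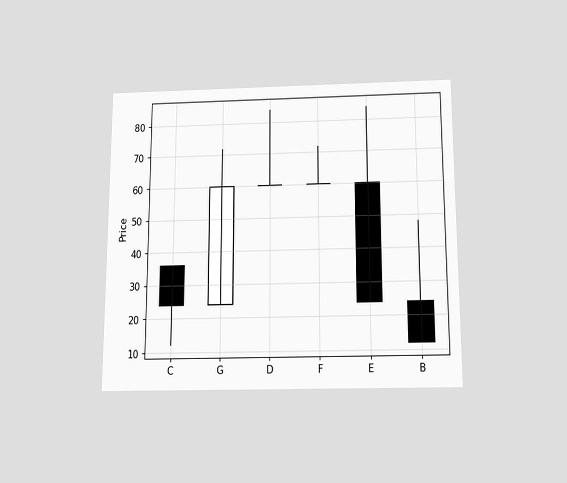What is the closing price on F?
60

The chart is viewed slightly from below. The F candle closes at 60.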